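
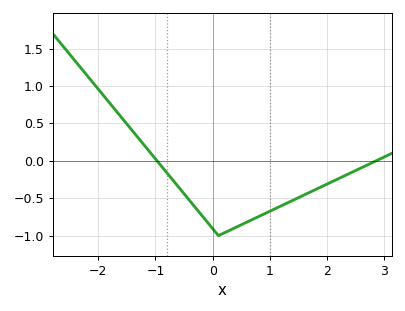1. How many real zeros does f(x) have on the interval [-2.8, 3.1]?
2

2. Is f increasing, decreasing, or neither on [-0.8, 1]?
neither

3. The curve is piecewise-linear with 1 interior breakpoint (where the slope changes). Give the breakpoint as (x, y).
(0.1, -1)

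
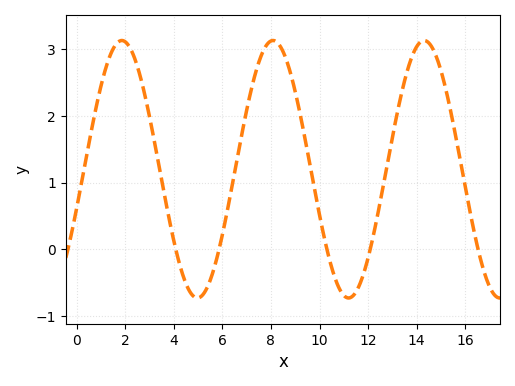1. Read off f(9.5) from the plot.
1.47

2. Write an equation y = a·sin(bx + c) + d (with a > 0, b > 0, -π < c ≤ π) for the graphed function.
y = 1.93sin(1.01x - 0.312) + 1.2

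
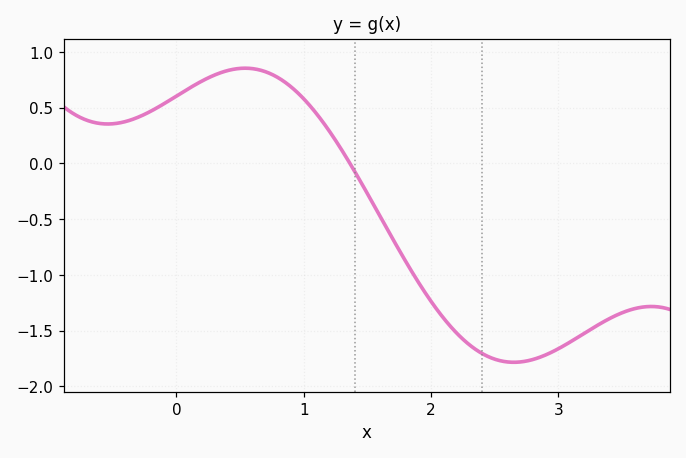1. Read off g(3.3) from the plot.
-1.46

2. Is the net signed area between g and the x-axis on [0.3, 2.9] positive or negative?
negative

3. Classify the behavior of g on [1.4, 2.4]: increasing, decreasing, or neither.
decreasing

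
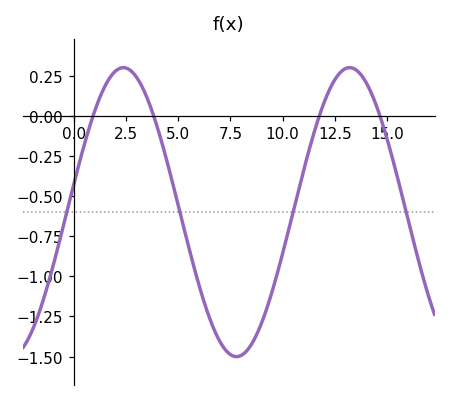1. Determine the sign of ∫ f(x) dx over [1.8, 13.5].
negative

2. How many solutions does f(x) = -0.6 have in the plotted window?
4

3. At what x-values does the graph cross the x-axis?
0.928, 3.83, 11.8, 14.7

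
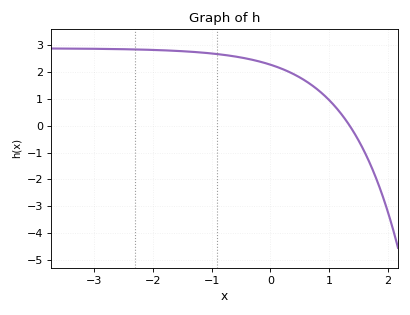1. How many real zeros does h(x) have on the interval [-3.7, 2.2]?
1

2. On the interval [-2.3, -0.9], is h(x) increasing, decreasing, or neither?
decreasing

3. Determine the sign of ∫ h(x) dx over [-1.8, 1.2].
positive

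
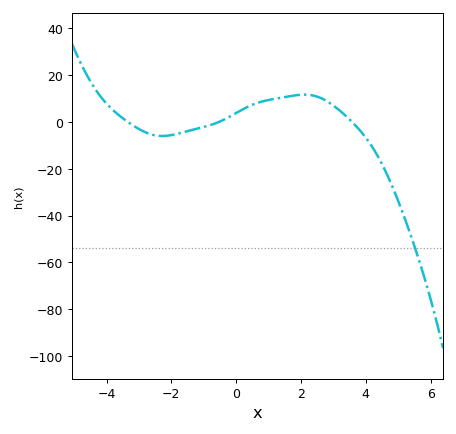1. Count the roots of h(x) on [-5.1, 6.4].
3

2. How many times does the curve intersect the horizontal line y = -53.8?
1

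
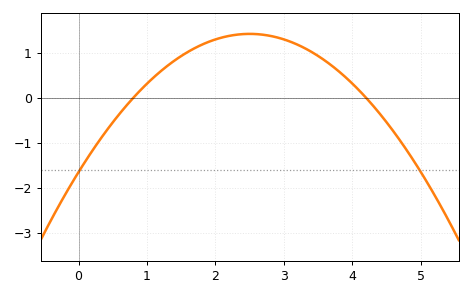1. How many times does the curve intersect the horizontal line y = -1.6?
2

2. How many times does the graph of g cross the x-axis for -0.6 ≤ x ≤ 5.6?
2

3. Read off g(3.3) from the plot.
1.1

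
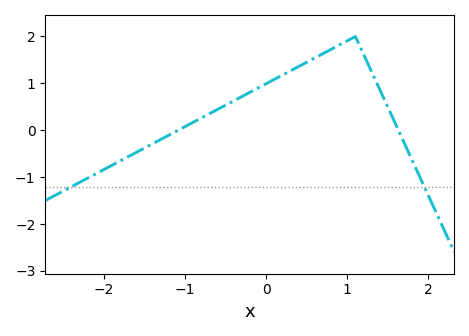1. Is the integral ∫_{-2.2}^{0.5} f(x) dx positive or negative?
positive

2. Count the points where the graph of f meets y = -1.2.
2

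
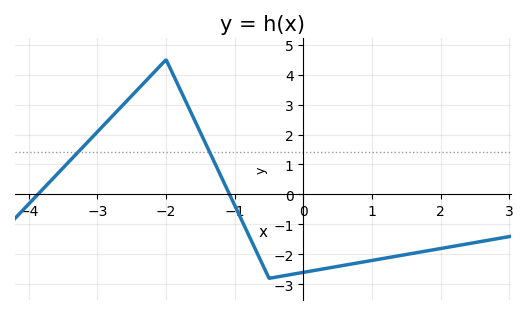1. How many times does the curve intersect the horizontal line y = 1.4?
2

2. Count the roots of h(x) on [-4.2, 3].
2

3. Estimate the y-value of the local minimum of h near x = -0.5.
-2.8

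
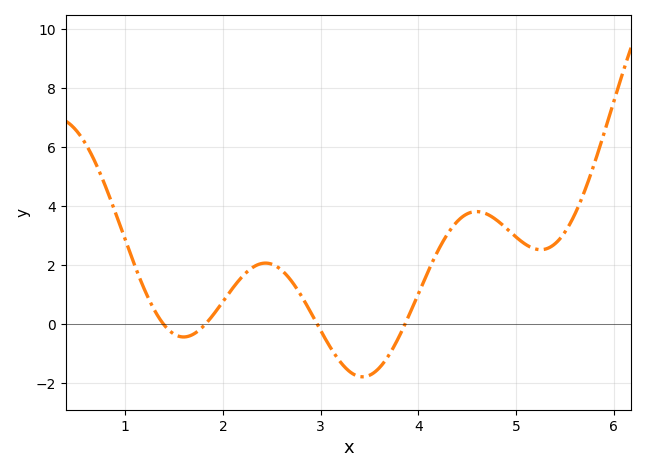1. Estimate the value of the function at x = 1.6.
-0.4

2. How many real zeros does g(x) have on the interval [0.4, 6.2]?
4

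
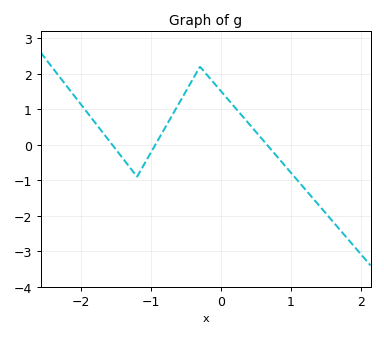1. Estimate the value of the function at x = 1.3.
-1.47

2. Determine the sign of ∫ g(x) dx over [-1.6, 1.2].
positive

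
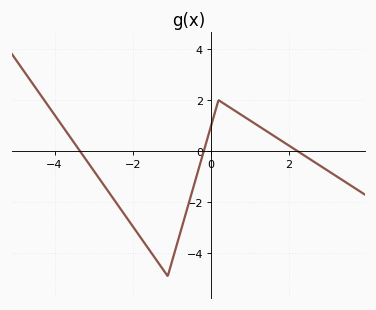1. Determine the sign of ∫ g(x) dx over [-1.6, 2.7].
negative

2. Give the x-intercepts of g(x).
-3.4, -0.2, 2.2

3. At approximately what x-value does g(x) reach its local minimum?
-1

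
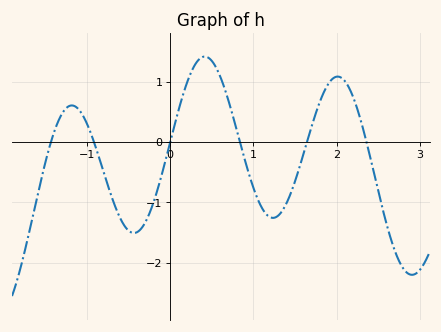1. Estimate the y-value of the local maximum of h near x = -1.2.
0.6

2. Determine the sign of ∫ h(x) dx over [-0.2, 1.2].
positive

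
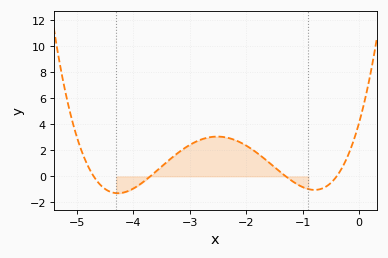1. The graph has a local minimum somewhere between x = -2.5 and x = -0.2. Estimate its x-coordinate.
-0.79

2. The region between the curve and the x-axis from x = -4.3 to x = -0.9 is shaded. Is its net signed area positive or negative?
positive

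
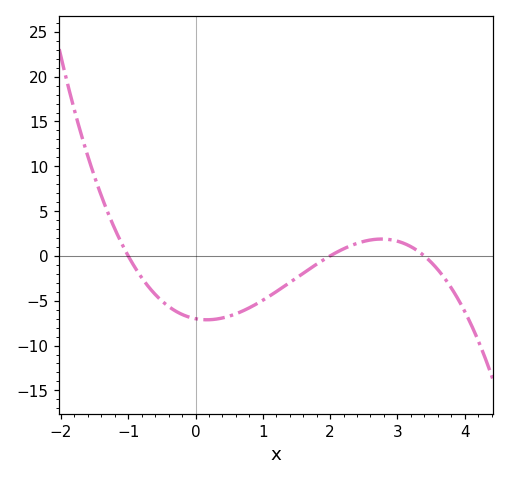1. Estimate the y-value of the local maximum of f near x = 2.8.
1.88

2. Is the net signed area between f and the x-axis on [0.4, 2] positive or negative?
negative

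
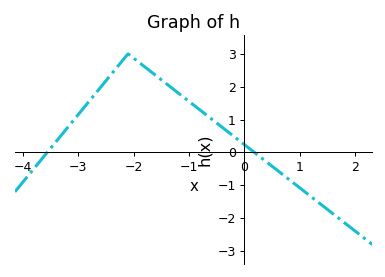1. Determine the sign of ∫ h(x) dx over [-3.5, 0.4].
positive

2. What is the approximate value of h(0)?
0.2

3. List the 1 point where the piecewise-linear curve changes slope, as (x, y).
(-2.1, 3)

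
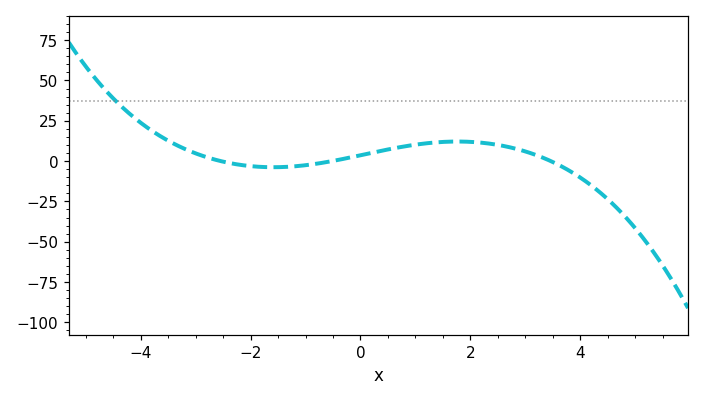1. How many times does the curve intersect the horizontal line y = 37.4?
1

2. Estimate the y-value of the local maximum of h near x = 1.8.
12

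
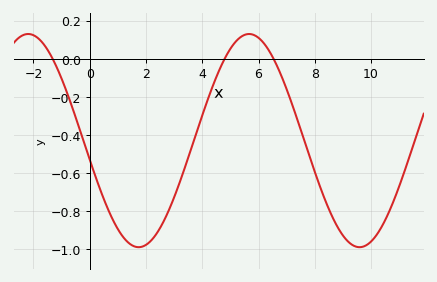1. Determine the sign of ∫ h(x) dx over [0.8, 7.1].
negative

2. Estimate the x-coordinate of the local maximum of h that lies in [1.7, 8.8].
5.67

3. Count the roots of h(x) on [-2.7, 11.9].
3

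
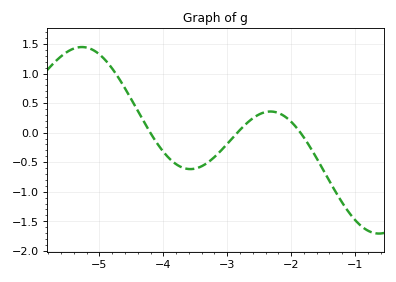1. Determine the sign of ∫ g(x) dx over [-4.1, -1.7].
negative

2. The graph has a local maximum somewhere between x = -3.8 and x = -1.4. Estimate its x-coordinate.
-2.32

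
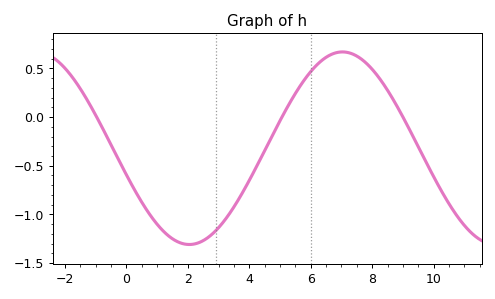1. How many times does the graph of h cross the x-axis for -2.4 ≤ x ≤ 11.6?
3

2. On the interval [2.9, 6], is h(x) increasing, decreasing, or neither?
increasing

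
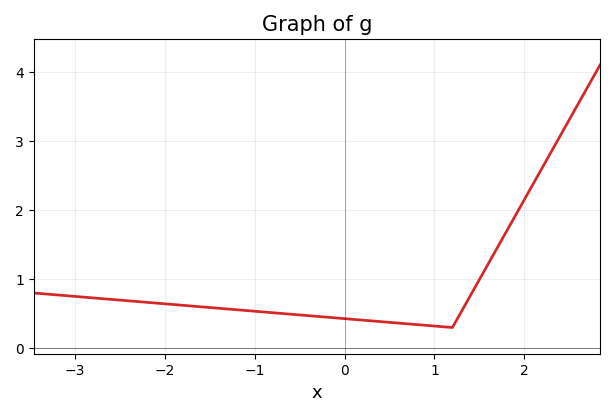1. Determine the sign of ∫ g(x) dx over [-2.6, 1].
positive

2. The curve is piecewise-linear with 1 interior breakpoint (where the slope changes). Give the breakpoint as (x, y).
(1.2, 0.3)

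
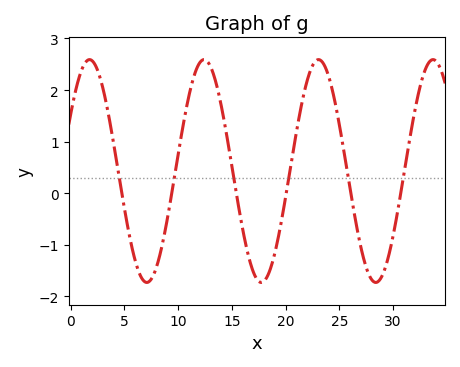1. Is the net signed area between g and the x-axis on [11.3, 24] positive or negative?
positive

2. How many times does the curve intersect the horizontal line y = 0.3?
6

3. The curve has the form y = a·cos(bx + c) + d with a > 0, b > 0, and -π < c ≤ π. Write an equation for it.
y = 2.16cos(0.59x - 1) + 0.43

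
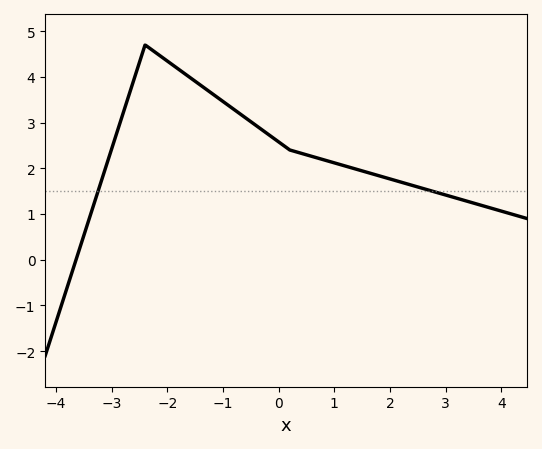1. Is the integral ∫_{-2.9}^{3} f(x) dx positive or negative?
positive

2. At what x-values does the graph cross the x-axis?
-3.6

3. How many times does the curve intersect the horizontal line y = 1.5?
2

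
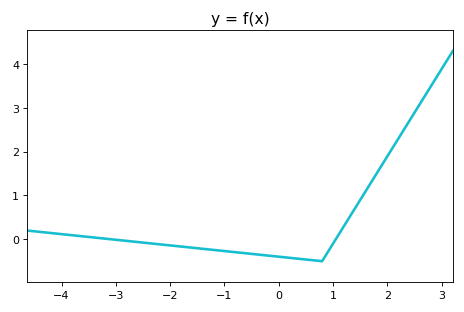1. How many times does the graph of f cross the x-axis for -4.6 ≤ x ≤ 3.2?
2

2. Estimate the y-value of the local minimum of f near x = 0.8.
-0.5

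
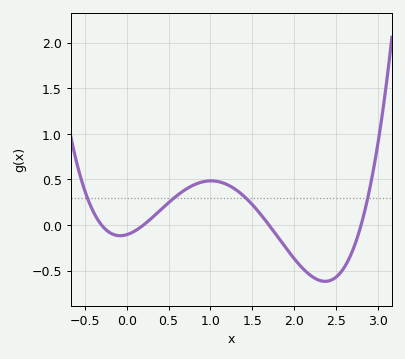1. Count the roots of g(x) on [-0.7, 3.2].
4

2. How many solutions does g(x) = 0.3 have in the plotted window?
4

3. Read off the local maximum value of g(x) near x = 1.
0.5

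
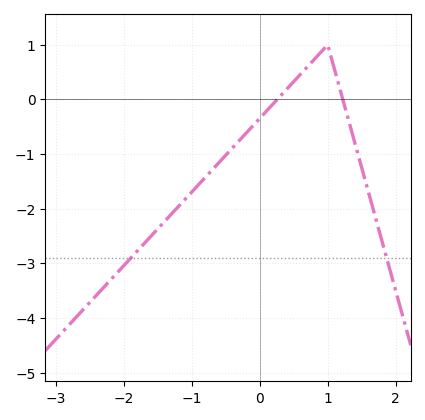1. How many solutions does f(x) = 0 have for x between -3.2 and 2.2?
2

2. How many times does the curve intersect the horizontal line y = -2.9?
2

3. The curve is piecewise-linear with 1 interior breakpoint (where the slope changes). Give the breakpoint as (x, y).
(1, 1)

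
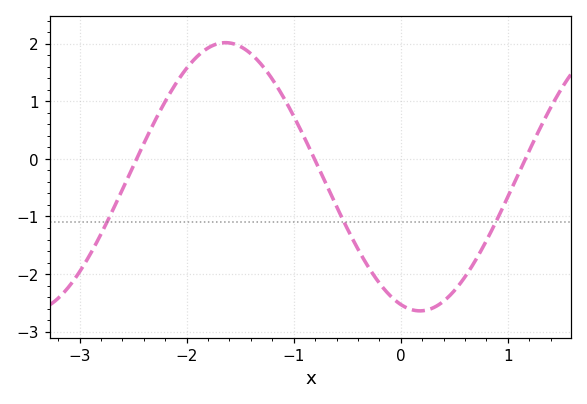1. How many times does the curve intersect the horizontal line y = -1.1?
3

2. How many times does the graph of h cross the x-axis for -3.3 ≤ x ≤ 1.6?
3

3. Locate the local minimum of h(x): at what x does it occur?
0.18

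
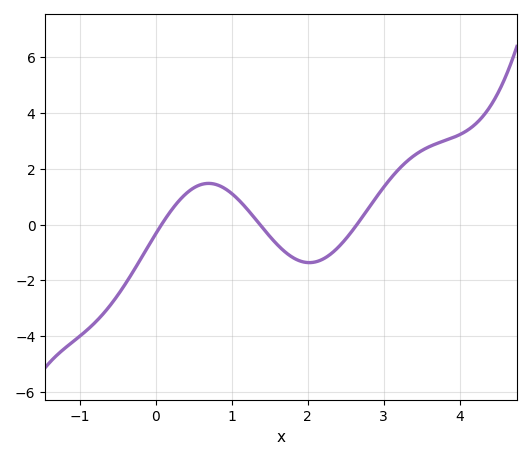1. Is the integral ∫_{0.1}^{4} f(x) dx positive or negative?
positive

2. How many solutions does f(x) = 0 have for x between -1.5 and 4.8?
3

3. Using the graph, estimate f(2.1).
-1.4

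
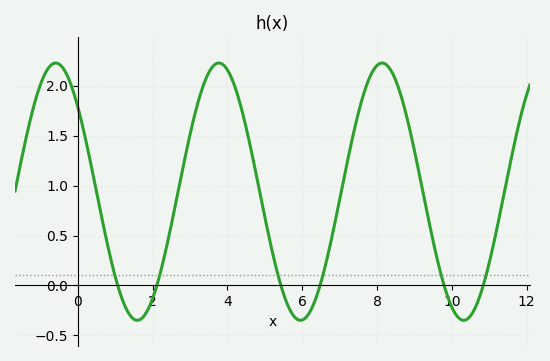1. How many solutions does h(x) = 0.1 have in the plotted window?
6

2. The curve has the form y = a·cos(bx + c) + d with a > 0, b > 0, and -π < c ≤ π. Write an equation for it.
y = 1.29cos(1.4x + 0.85) + 0.94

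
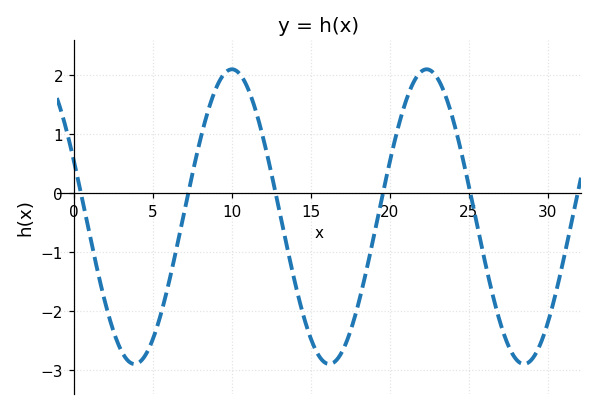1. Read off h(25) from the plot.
0.112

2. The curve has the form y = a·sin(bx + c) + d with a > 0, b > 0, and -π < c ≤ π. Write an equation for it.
y = 2.5sin(0.51x + 2.75) - 0.4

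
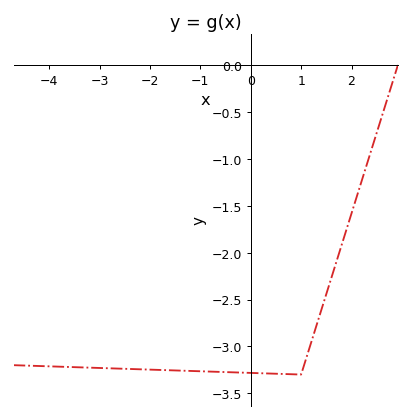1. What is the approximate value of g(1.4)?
-2.61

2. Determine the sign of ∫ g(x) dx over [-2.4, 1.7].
negative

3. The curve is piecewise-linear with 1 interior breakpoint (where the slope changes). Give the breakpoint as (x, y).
(1, -3.3)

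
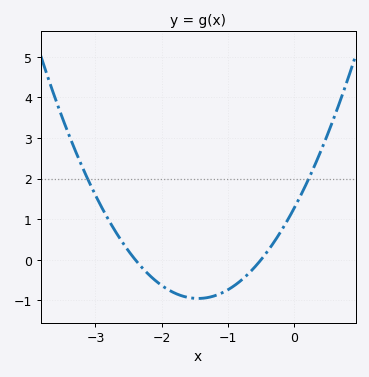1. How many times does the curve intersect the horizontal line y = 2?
2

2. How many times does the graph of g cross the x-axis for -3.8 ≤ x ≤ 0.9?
2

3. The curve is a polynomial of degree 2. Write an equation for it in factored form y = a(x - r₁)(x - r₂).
y = 1.06(x + 2.4)(x + 0.5)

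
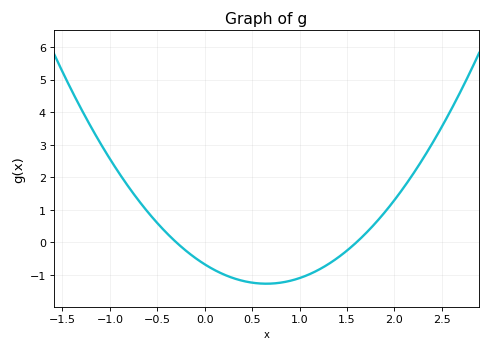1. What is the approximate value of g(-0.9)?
2.11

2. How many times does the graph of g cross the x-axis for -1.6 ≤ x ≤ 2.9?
2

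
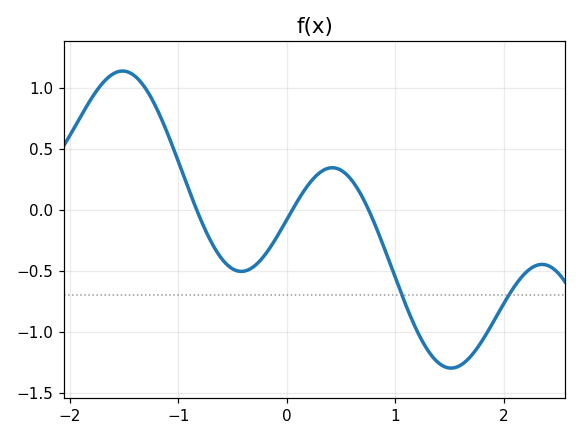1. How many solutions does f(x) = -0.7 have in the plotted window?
2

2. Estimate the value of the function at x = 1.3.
-1.15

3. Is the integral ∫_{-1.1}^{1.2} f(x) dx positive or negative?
negative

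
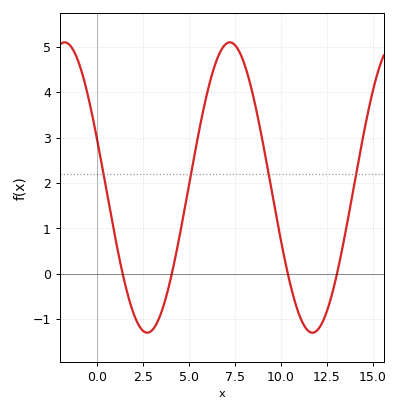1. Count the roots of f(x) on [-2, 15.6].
4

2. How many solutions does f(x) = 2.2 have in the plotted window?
4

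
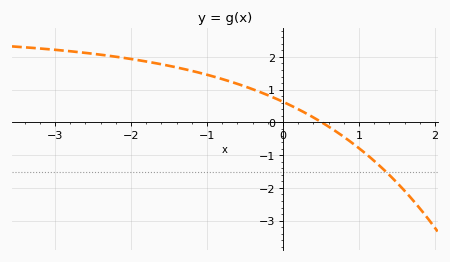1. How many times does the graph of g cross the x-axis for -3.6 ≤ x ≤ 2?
1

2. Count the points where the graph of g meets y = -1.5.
1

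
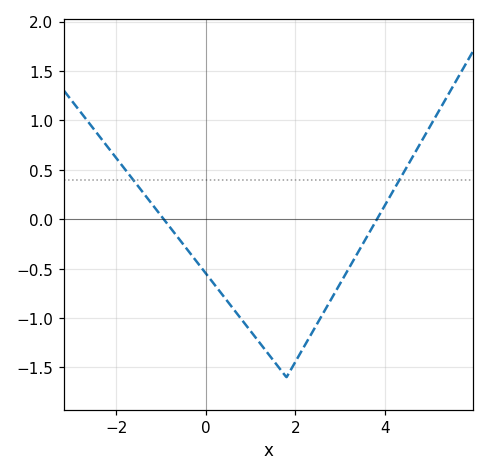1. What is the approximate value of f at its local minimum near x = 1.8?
-1.6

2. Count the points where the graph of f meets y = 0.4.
2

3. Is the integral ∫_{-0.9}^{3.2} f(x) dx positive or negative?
negative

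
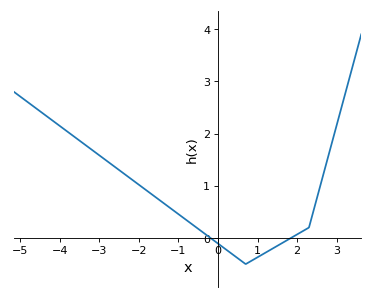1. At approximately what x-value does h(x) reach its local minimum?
0.8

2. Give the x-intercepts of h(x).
-0.2, 1.8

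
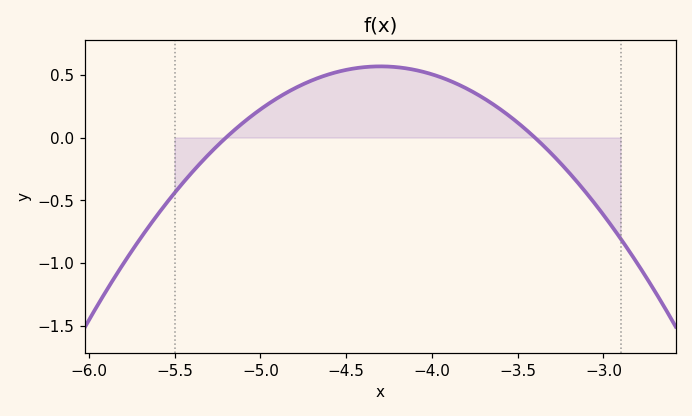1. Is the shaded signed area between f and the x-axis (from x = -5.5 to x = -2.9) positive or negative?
positive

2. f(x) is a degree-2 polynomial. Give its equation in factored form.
y = -0.7(x + 5.2)(x + 3.4)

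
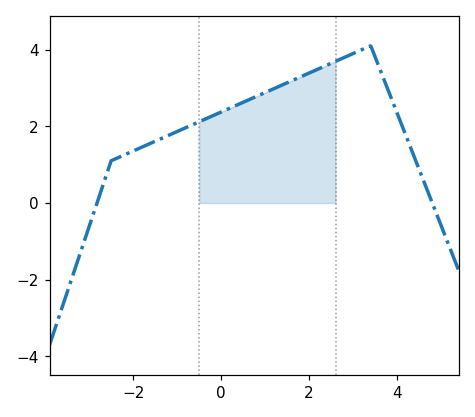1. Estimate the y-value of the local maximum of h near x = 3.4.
4.1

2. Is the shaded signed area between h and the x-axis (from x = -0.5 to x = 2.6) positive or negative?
positive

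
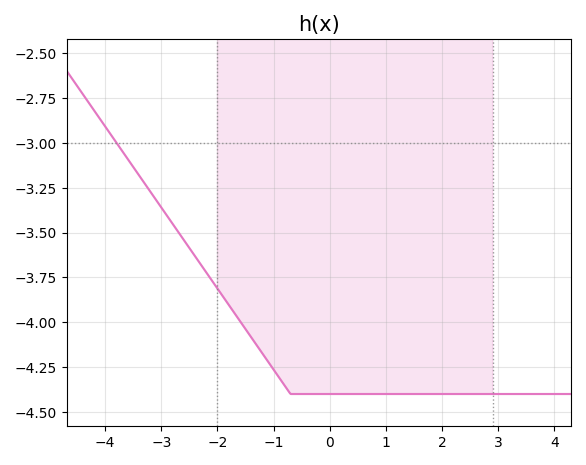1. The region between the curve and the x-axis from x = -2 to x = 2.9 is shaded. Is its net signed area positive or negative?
negative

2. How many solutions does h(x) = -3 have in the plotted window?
1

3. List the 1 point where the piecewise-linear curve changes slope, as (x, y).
(-0.7, -4.4)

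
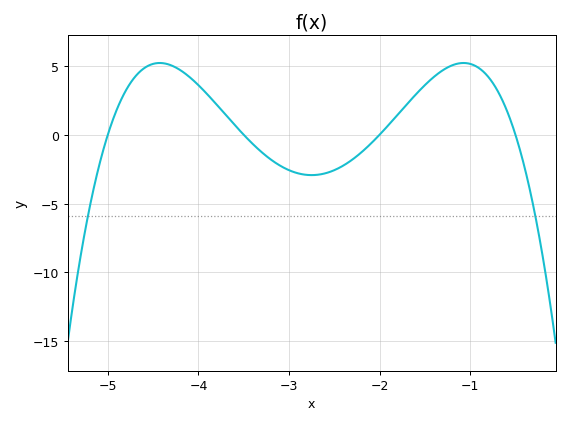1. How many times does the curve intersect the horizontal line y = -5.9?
2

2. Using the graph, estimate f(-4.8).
3.22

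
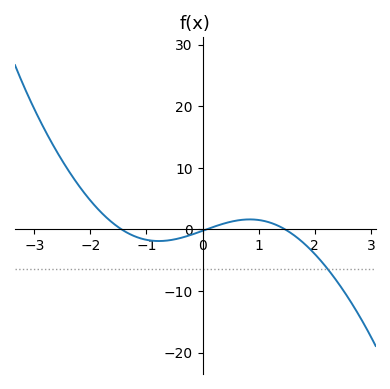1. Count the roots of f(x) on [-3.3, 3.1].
3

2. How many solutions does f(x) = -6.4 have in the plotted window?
1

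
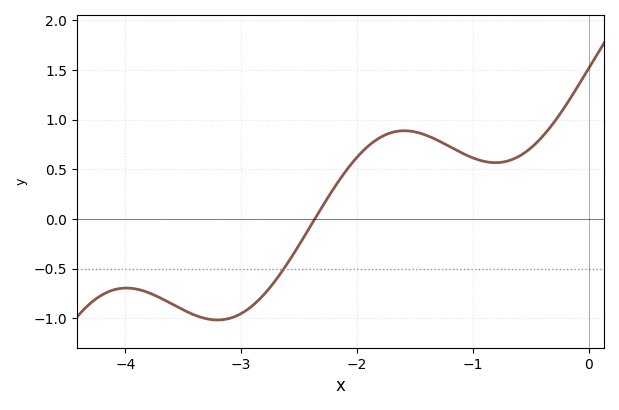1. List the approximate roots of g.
-2.36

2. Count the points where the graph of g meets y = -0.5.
1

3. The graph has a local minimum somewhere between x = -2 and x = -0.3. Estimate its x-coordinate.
-0.806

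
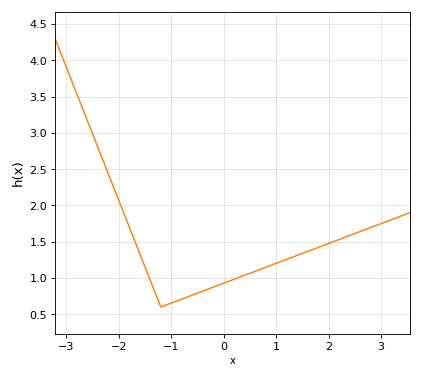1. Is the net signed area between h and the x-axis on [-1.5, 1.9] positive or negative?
positive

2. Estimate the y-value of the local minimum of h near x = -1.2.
0.6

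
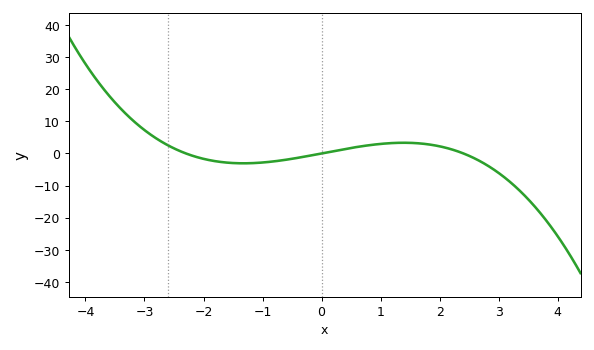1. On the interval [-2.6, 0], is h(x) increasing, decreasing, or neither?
neither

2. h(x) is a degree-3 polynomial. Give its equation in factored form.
y = -0.64(x + 2.3)(x - 0)(x - 2.4)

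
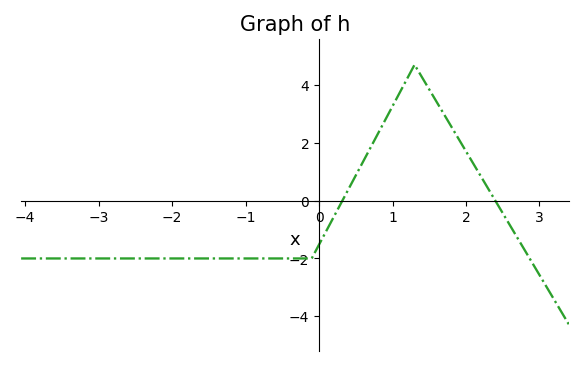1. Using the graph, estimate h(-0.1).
-2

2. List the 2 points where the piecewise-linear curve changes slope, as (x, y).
(-0.1, -2); (1.3, 4.7)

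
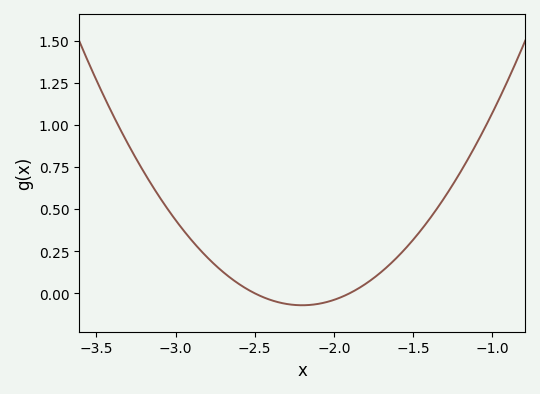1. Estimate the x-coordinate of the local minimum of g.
-2.2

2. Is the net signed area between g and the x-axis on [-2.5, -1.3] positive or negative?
positive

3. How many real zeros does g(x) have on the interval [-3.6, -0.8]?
2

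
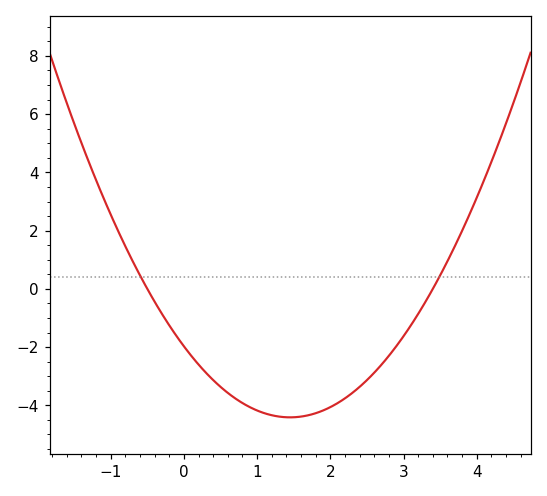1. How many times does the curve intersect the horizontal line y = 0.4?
2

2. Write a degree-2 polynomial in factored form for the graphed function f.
y = 1.16(x + 0.5)(x - 3.4)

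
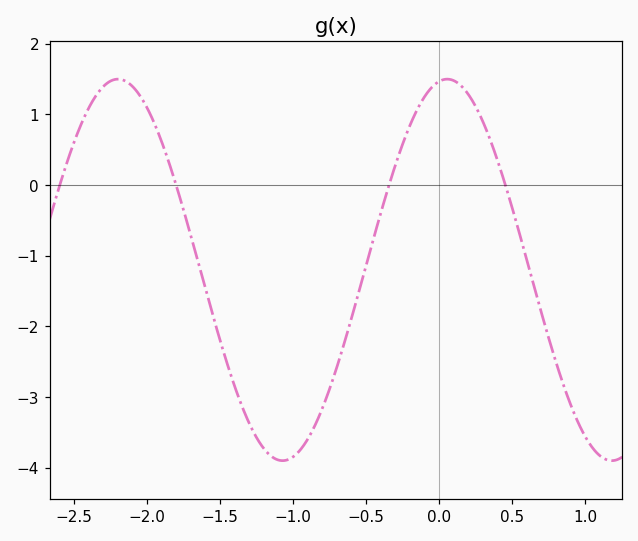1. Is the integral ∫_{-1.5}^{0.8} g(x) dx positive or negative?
negative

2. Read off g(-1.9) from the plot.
0.621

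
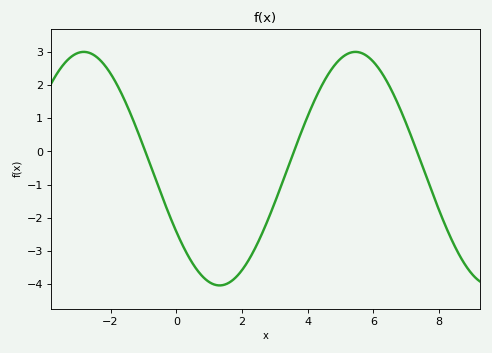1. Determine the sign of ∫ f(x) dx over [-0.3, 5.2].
negative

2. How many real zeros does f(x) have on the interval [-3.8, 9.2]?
3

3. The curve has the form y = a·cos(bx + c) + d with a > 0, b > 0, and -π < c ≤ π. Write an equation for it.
y = 3.52cos(0.76x + 2.1) - 0.52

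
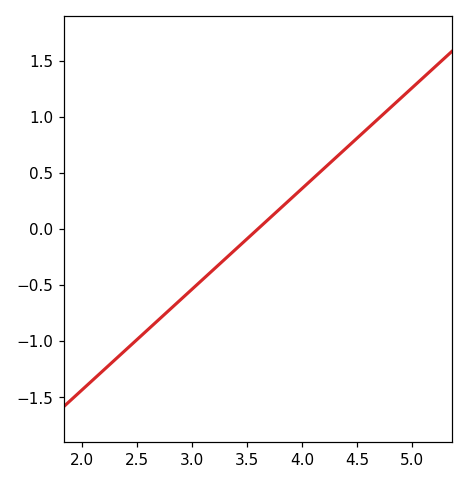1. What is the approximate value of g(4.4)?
0.72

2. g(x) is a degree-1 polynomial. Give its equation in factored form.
y = 0.9(x - 3.6)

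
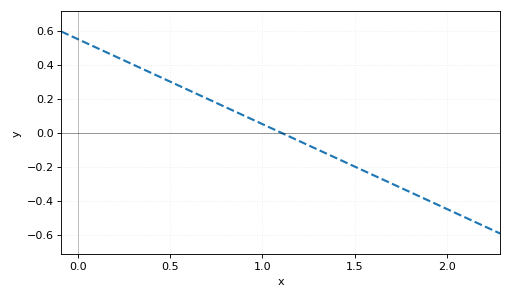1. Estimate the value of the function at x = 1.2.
-0.05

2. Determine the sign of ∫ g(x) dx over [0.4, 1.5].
positive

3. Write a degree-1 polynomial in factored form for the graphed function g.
y = -0.5(x - 1.1)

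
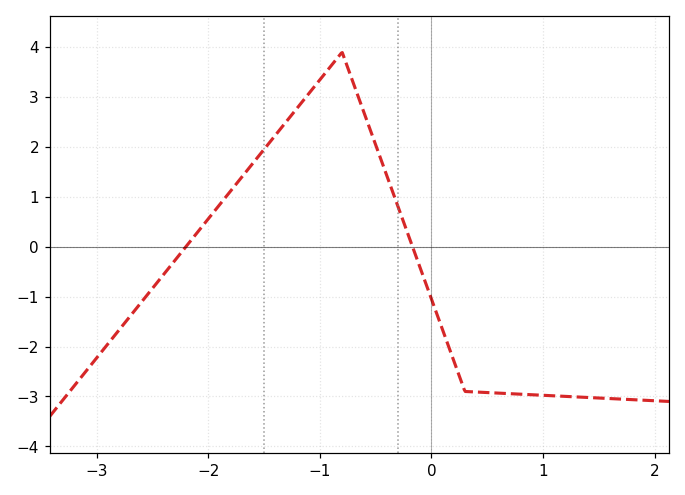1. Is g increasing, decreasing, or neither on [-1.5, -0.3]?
neither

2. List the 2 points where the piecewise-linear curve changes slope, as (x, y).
(-0.8, 3.9); (0.3, -2.9)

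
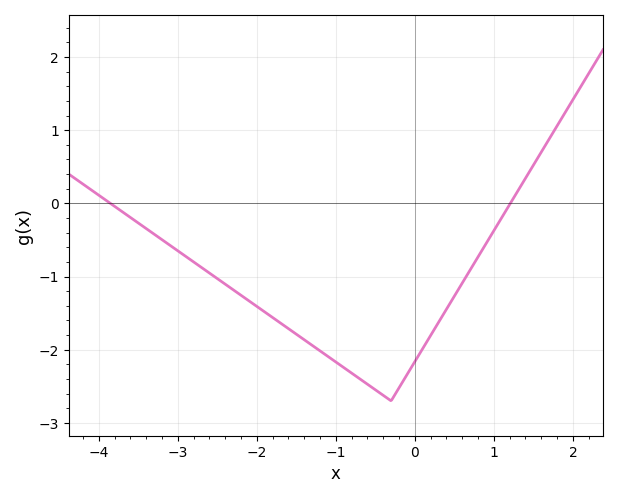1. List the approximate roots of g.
-3.85, 1.21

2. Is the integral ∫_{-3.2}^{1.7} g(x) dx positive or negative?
negative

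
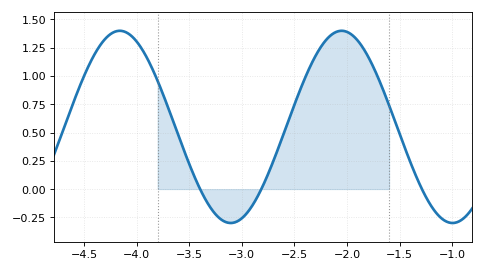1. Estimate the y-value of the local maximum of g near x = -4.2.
1.4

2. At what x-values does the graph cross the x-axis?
-3.4, -2.8, -1.3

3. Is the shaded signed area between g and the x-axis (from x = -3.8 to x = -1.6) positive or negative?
positive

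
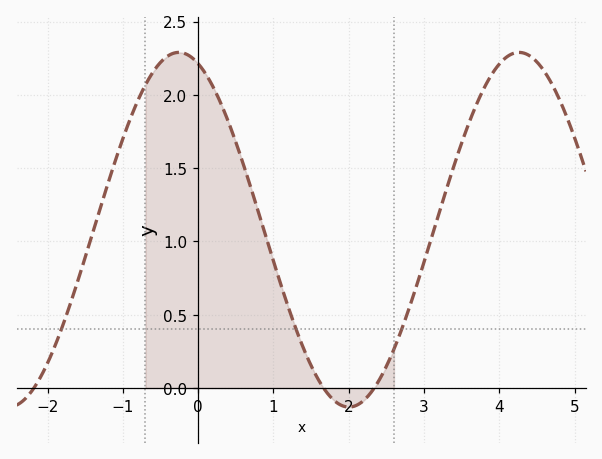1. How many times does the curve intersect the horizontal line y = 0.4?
3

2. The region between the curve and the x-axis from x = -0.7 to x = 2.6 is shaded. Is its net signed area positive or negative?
positive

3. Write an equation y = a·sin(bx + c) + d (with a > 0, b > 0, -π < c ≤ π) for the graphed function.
y = 1.21sin(1.39x + 1.93) + 1.08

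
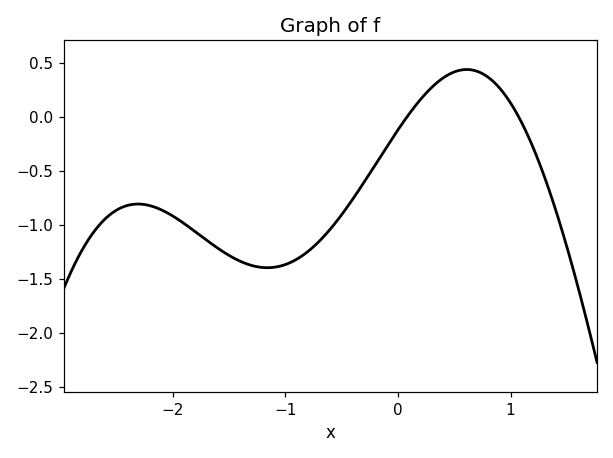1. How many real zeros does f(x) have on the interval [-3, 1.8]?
2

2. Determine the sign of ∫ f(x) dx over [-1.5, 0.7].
negative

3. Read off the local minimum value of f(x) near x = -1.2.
-1.4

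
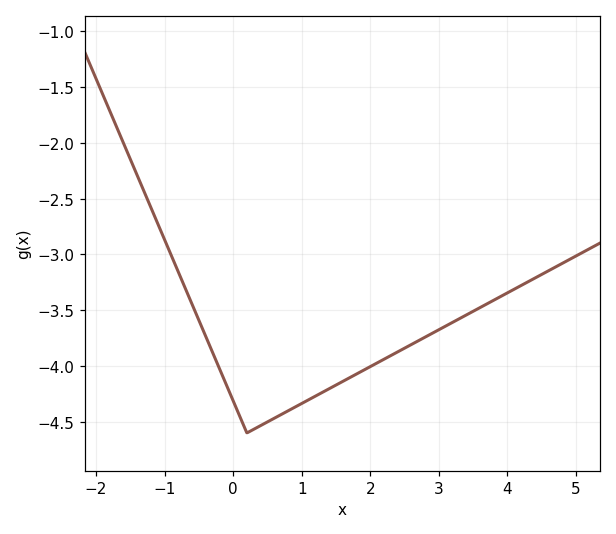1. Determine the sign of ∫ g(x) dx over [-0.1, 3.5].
negative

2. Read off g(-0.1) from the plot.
-4.17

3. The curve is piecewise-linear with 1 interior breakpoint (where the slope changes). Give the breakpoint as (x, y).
(0.2, -4.6)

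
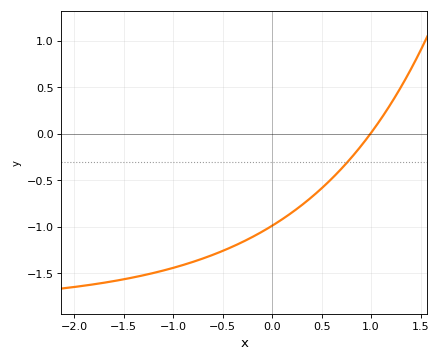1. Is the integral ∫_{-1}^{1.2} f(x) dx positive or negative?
negative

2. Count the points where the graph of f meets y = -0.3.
1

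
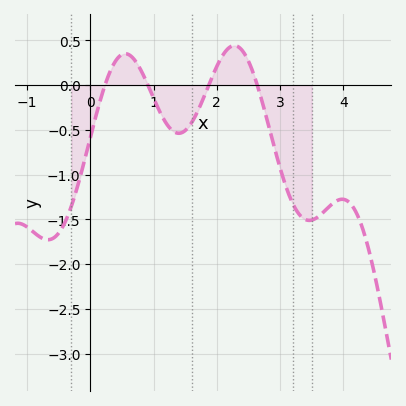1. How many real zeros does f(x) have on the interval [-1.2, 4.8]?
4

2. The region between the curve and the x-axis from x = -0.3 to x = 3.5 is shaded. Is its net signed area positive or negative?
negative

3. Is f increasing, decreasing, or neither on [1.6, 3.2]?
neither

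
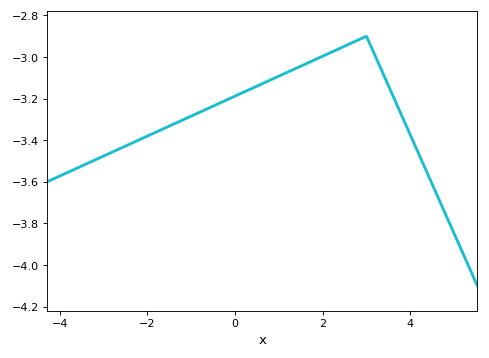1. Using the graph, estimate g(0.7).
-3.12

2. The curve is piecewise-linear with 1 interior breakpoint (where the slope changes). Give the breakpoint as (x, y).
(3, -2.9)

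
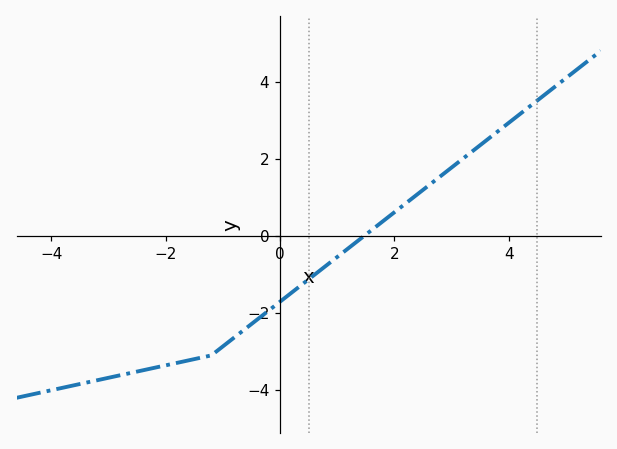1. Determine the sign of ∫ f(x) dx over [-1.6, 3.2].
negative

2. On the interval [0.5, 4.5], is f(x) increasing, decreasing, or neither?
increasing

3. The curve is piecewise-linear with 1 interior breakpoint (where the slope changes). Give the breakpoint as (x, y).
(-1.2, -3.1)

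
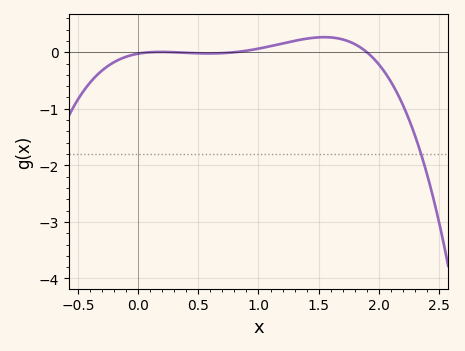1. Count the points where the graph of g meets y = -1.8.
1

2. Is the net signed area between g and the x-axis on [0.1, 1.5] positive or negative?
positive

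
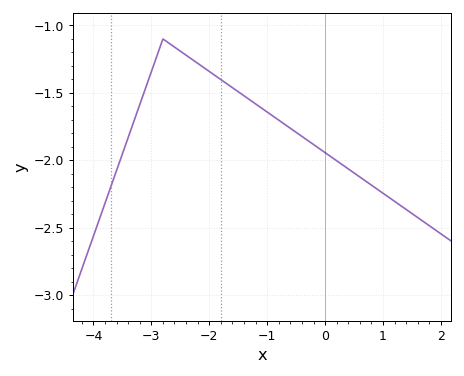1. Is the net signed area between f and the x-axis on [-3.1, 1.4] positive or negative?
negative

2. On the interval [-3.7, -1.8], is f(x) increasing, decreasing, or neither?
neither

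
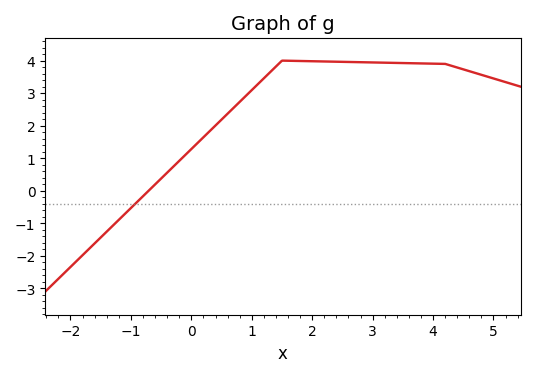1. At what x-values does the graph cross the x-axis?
-0.707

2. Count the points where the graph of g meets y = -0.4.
1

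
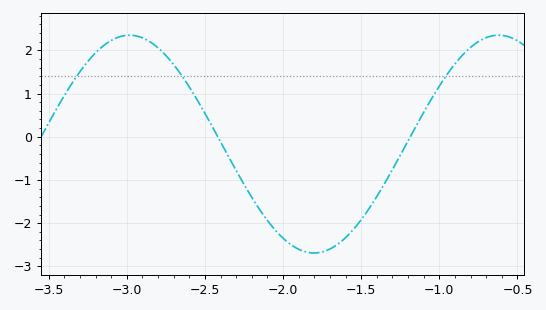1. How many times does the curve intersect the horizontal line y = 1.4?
3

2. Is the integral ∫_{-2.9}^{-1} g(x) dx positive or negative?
negative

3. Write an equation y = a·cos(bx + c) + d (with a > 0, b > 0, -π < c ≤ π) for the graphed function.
y = 2.52cos(2.7x + 1.7) - 0.17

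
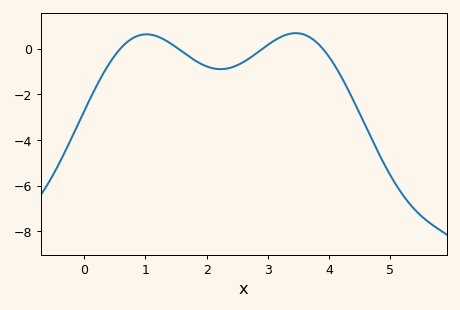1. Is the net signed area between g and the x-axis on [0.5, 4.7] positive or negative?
negative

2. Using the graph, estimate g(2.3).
-0.883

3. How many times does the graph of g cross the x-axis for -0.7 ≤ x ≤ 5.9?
4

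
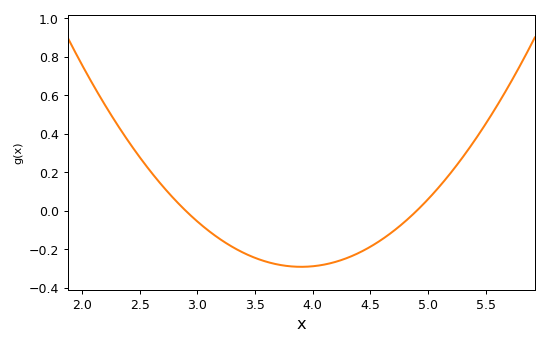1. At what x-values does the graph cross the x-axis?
2.9, 4.9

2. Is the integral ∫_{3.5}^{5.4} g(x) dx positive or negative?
negative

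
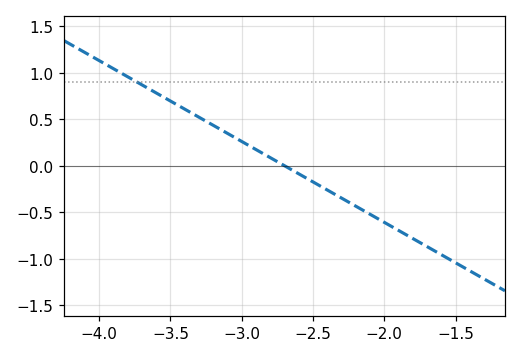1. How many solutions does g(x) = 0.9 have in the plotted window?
1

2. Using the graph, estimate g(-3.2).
0.435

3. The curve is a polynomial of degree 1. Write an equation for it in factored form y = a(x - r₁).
y = -0.87(x + 2.7)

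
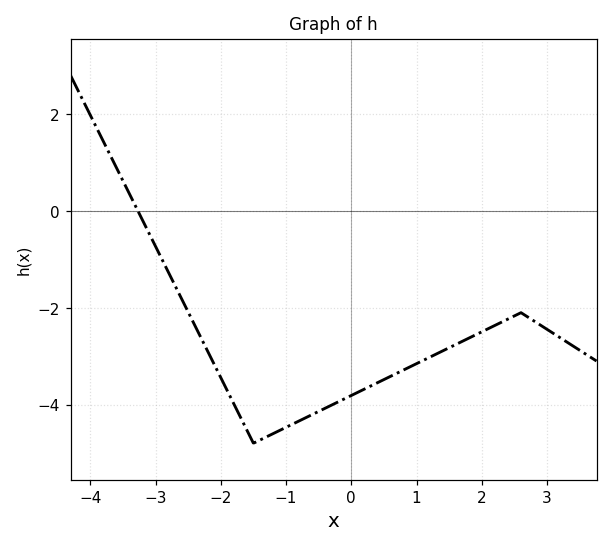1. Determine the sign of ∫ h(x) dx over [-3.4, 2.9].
negative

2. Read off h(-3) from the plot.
-0.8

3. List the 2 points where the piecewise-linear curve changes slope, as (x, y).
(-1.5, -4.8); (2.6, -2.1)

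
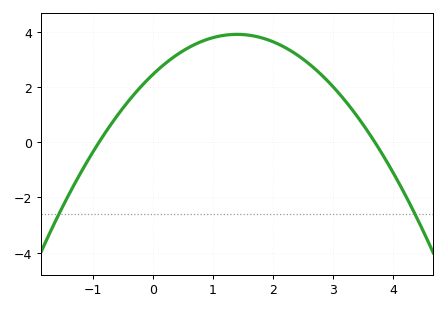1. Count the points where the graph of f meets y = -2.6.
2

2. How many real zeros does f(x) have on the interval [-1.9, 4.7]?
2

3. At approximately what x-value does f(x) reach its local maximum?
1.4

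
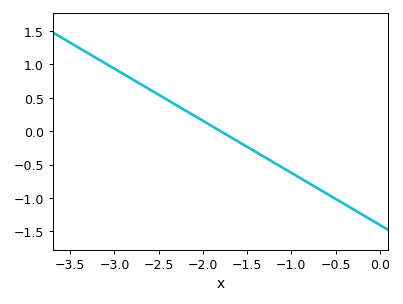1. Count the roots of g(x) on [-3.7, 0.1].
1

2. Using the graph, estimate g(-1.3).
-0.39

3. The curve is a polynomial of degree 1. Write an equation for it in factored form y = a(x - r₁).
y = -0.78(x + 1.8)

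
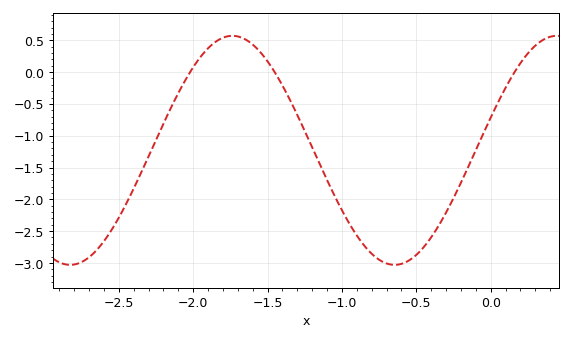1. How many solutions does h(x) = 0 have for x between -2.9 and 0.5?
3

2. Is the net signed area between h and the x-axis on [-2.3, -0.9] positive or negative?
negative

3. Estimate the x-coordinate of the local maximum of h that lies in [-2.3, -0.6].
-1.74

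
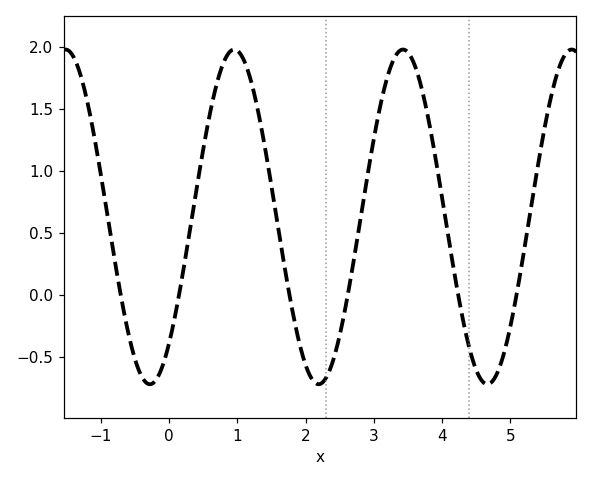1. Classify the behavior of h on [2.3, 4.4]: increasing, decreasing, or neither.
neither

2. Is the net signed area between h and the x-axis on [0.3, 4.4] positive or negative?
positive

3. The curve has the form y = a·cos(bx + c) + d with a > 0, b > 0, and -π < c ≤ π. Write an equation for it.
y = 1.35cos(2.5x - 2.4) + 0.63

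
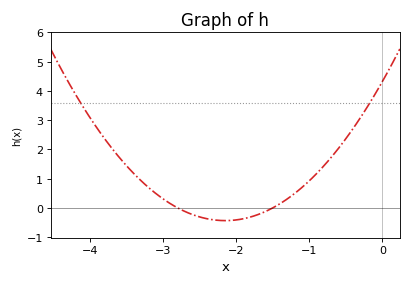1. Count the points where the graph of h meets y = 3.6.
2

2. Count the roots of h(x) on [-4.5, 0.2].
2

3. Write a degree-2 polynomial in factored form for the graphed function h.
y = 1.03(x + 2.8)(x + 1.5)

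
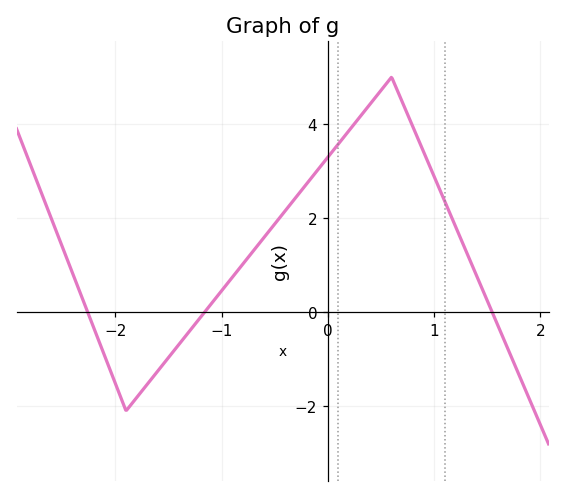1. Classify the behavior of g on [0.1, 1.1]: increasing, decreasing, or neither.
neither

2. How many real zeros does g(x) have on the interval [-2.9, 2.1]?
3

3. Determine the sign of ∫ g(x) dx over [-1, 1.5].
positive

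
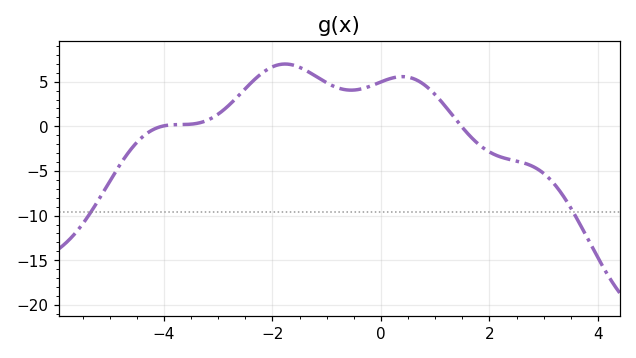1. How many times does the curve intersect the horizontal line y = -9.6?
2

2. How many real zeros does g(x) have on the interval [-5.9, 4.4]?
2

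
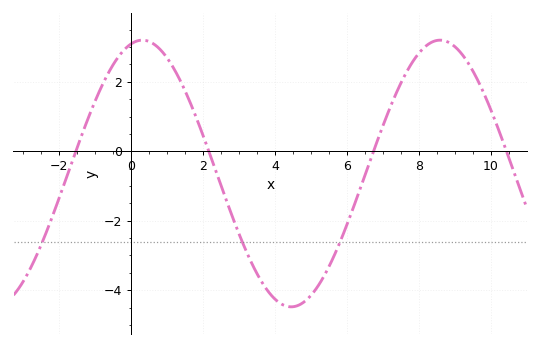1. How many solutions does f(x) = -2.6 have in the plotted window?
3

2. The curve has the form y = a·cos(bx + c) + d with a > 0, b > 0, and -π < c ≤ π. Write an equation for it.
y = 3.84cos(0.76x - 0.24) - 0.64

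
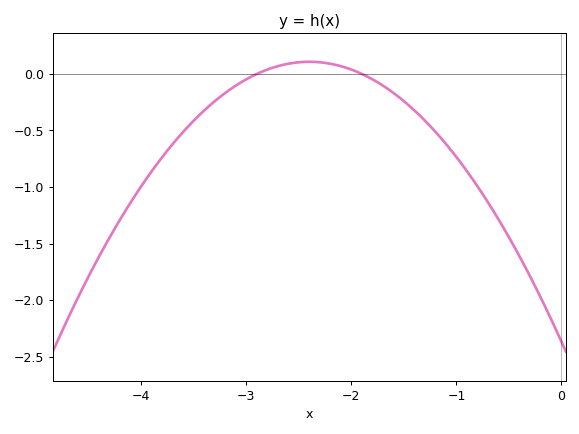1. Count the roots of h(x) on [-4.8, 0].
2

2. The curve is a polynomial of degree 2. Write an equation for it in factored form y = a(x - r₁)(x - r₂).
y = -0.43(x + 2.9)(x + 1.9)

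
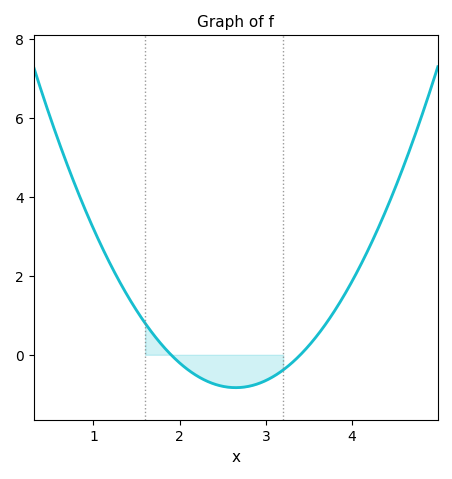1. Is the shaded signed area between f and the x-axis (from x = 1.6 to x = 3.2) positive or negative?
negative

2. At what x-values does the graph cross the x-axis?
1.9, 3.4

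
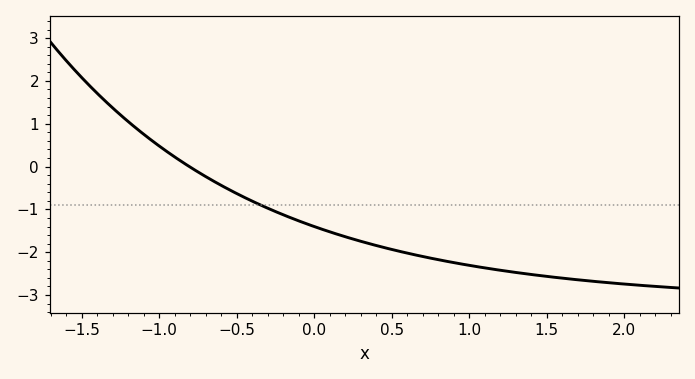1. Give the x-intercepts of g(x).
-0.805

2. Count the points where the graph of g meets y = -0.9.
1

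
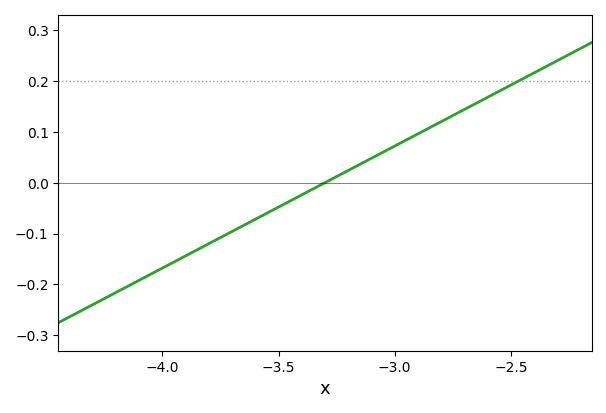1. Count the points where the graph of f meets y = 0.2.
1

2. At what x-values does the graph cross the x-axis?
-3.3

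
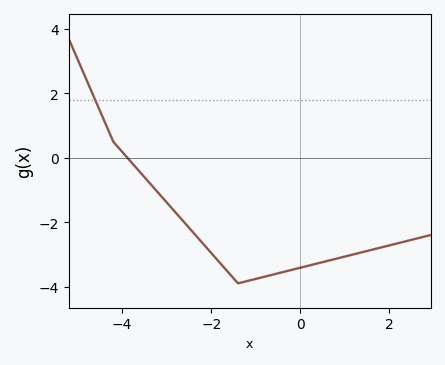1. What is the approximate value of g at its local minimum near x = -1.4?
-3.8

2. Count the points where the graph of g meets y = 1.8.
1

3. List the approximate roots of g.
-3.8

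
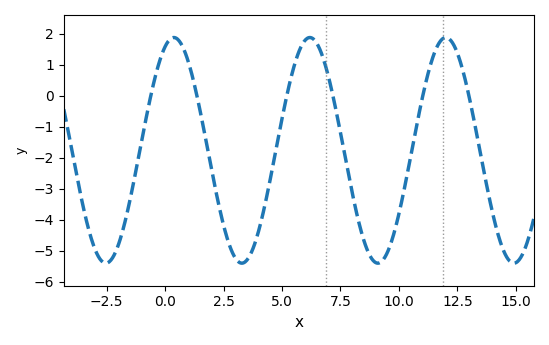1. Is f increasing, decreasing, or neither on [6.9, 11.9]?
neither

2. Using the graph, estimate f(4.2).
-3.7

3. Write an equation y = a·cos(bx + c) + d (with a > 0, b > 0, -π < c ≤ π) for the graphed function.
y = 3.64cos(1.1x - 0.4) - 1.76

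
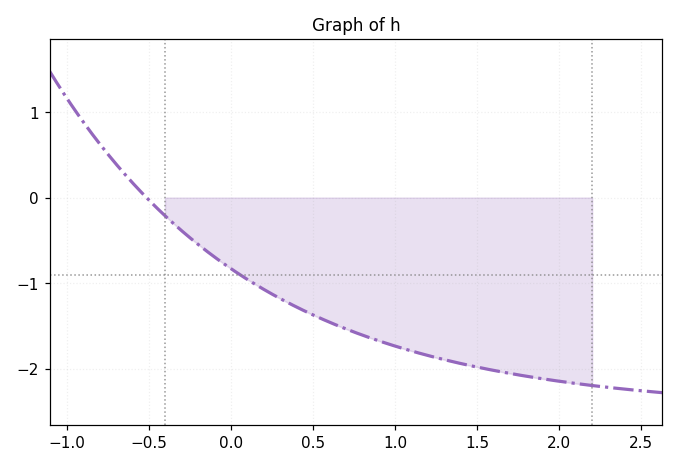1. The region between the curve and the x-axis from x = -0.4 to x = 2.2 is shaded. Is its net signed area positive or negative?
negative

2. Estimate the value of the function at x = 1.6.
-2.02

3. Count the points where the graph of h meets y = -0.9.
1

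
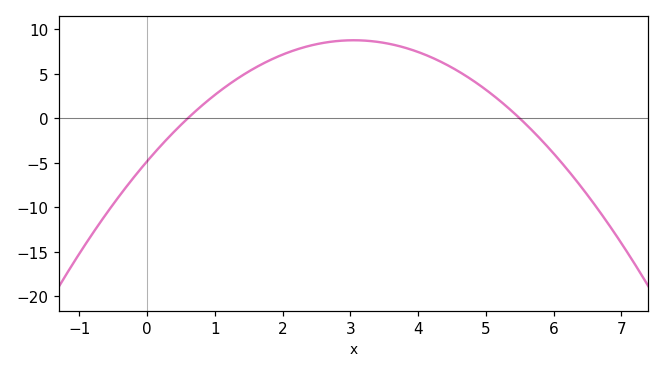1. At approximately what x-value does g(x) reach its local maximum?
3.05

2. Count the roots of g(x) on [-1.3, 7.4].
2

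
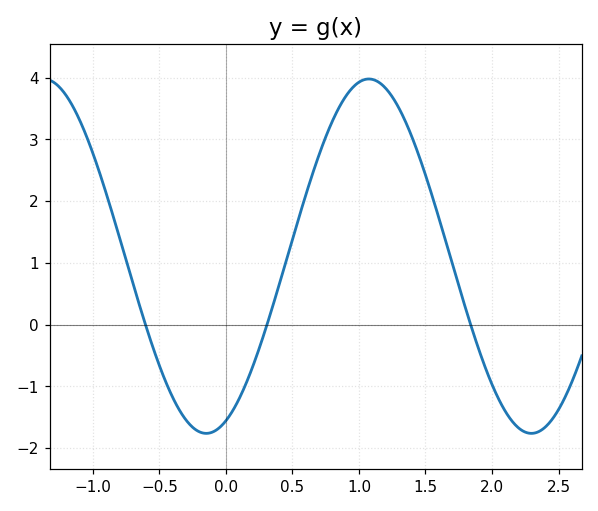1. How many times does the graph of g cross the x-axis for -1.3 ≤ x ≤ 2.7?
3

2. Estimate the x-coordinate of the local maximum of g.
1.1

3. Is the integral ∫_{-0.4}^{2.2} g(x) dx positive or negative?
positive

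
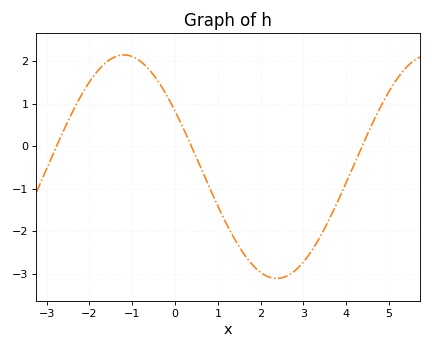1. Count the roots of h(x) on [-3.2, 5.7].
3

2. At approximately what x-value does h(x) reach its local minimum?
2.38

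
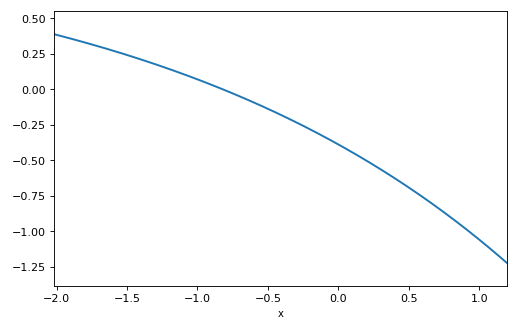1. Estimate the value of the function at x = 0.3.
-0.56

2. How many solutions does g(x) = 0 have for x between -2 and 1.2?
1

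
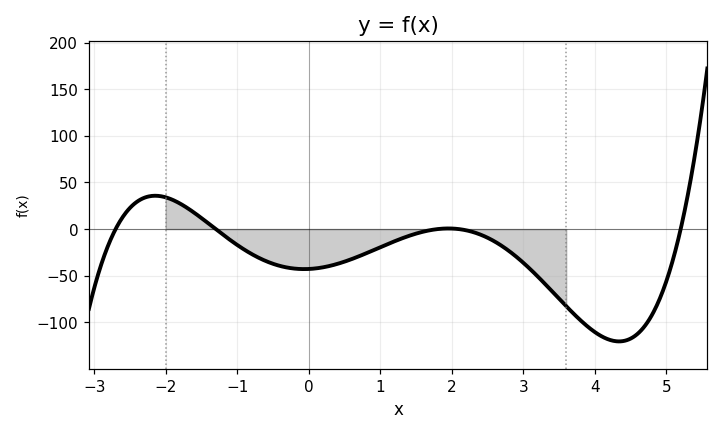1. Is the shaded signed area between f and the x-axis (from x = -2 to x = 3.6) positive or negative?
negative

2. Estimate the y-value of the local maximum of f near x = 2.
0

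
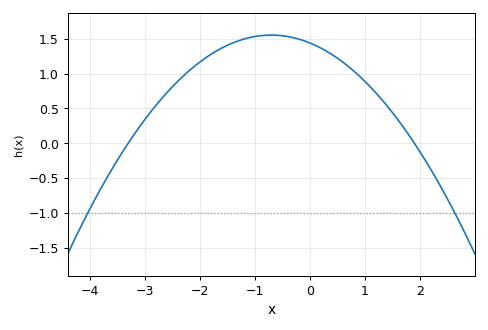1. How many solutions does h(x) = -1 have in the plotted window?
2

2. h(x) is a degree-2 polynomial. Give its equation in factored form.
y = -0.23(x + 3.3)(x - 1.9)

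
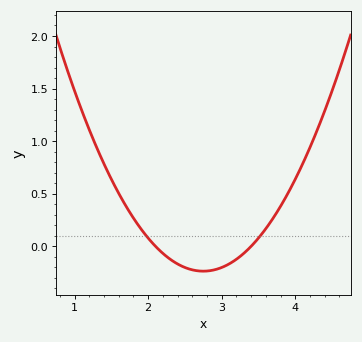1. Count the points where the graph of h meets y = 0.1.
2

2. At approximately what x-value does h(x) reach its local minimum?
2.75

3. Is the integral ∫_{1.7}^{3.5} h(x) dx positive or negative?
negative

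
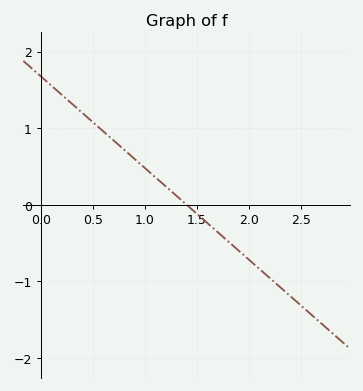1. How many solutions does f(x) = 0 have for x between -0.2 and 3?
1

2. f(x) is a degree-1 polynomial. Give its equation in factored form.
y = -1.2(x - 1.4)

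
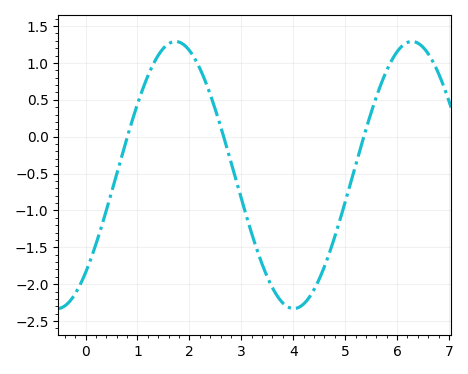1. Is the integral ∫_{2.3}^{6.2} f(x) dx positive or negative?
negative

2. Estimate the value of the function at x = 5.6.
0.538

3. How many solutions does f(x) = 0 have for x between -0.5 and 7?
3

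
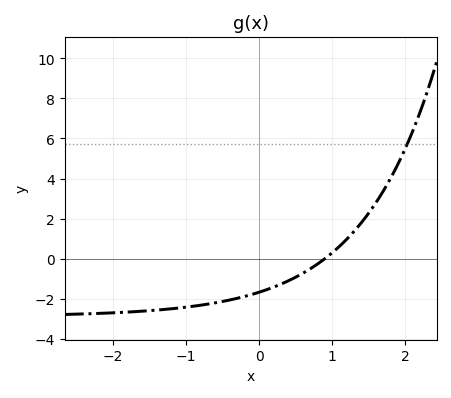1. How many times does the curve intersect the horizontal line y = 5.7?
1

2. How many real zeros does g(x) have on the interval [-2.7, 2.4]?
1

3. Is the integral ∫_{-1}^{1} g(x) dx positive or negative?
negative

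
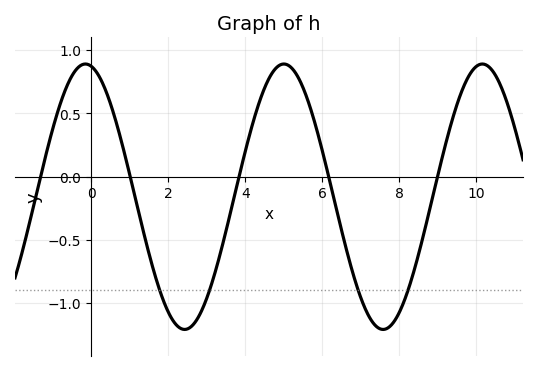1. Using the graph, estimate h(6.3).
-0.173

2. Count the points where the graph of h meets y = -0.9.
4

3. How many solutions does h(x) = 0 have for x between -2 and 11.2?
5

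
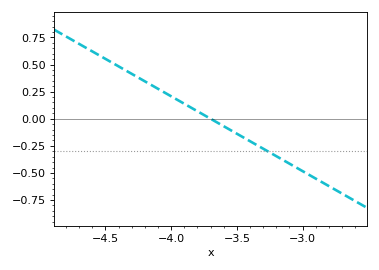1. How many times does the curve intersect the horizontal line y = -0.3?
1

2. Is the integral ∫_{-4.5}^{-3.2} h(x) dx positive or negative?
positive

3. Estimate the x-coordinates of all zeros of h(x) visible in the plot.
-3.7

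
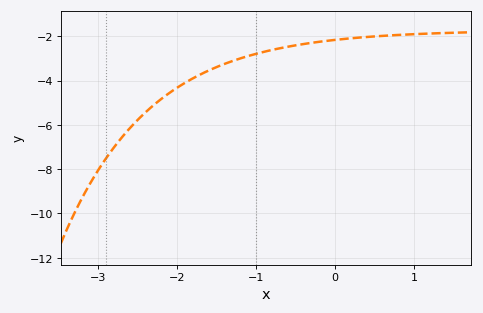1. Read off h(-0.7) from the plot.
-2.54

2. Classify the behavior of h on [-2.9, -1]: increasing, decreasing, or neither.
increasing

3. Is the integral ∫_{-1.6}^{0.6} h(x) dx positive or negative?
negative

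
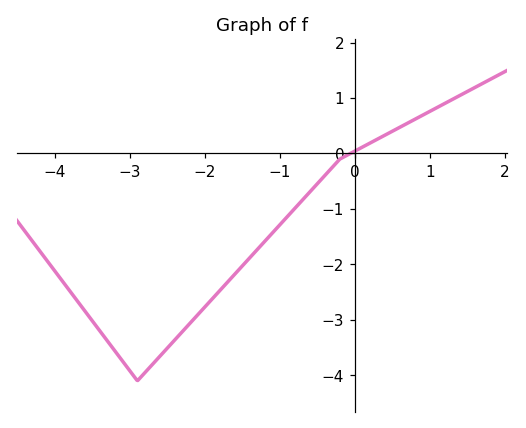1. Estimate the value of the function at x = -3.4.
-3.2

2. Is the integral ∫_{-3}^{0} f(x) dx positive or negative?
negative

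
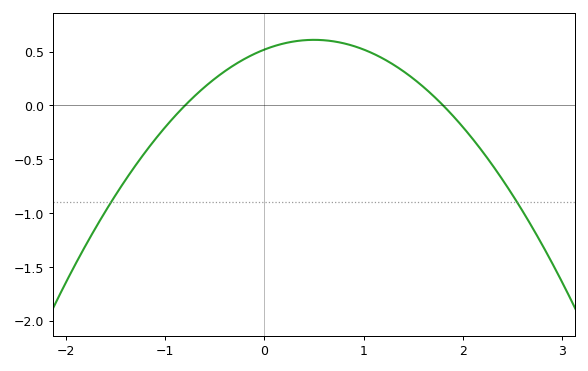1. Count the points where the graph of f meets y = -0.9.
2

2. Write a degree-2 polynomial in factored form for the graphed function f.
y = -0.36(x + 0.8)(x - 1.8)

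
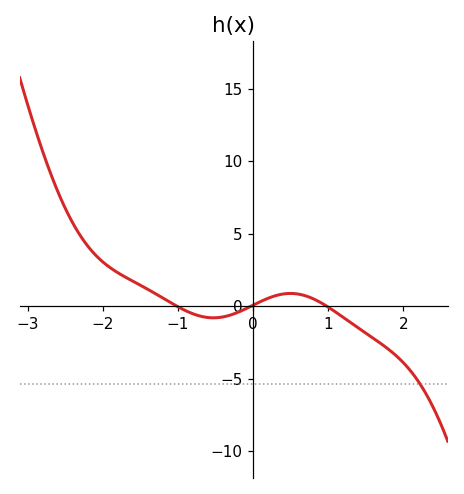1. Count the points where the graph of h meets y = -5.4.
1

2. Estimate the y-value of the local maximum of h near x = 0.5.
0.877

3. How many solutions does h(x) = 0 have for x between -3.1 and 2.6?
3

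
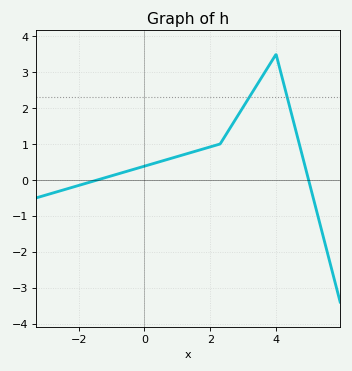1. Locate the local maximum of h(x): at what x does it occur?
4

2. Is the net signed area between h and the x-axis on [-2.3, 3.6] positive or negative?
positive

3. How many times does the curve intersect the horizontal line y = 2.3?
2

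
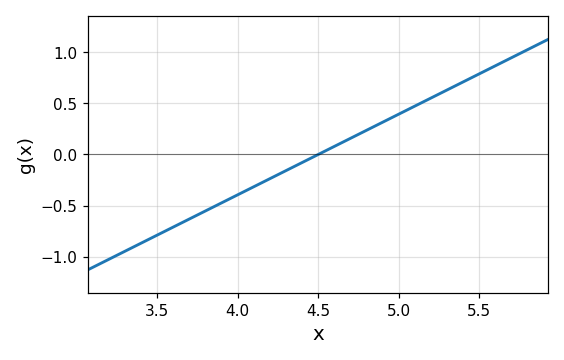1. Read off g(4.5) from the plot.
0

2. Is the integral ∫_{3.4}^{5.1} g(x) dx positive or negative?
negative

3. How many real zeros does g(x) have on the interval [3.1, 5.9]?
1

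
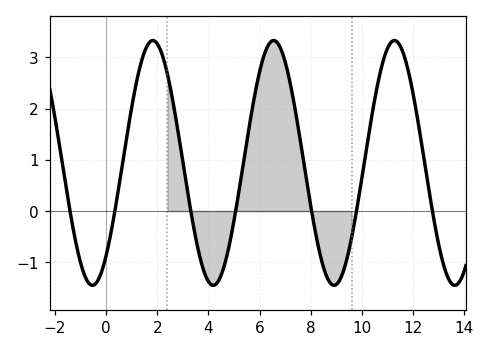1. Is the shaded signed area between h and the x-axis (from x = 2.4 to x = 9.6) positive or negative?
positive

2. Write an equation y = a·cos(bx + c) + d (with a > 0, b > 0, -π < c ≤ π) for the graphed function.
y = 2.39cos(1.33x - 2.43) + 0.94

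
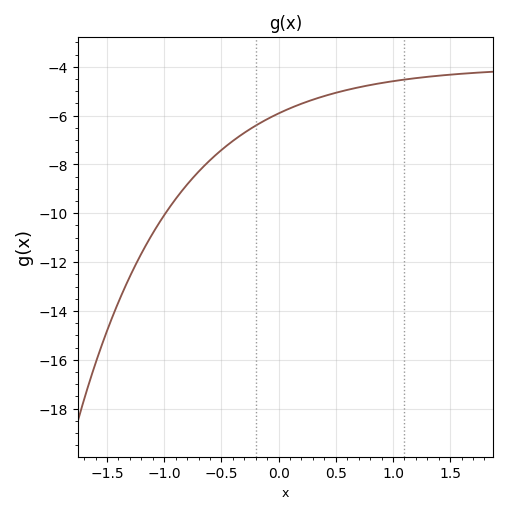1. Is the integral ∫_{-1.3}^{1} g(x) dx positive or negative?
negative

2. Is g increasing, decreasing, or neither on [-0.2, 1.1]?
increasing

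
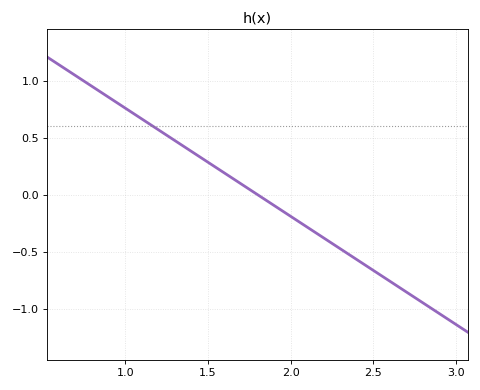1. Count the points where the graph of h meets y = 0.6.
1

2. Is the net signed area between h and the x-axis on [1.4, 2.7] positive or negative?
negative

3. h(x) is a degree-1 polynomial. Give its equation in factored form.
y = -0.95(x - 1.8)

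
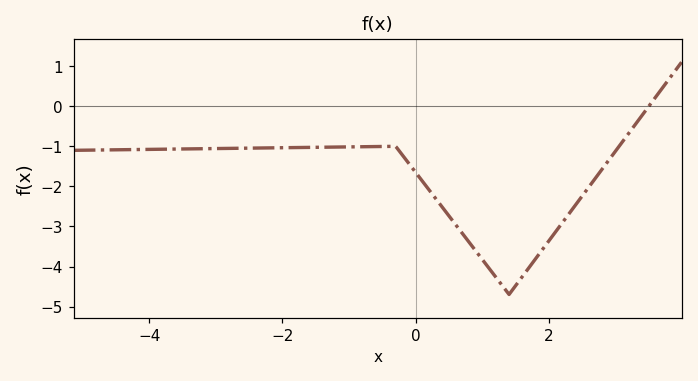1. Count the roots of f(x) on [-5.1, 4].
1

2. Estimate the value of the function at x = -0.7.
-1.01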